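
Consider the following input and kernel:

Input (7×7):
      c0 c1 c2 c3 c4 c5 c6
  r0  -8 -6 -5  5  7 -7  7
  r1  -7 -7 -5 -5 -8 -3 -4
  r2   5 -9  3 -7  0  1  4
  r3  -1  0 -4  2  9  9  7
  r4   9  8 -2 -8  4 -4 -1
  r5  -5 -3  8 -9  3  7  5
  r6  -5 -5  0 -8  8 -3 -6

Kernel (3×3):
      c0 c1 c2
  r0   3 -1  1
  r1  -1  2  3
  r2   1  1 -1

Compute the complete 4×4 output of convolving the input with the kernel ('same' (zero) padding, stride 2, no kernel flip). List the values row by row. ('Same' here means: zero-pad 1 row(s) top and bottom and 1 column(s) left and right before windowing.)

Output[0,0]: The receptive field on the zero-padded input at this output position is [0 0 0 / 0 -8 -6 / 0 -7 -7]. Elementwise product with the kernel and sum: 0·3 + 0·-1 + 0·1 + 0·-1 + -8·2 + -6·3 + 0·1 + -7·1 + -7·-1.

-34 4 -22 14
-18 -33 2 18
41 -16 -3 34
-23 -45 -8 7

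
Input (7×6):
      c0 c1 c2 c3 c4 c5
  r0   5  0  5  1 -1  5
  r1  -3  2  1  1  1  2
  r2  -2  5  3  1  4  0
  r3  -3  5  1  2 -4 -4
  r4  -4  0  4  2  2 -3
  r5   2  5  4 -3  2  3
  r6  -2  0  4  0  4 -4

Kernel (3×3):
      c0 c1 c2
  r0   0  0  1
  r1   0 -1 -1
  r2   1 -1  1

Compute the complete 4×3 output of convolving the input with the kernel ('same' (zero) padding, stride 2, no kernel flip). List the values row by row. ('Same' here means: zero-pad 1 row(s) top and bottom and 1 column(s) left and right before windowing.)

0 -4 -2
7 3 0
12 -6 -5
7 -7 3

Output[0,0]: The receptive field on the zero-padded input at this output position is [0 0 0 / 0 5 0 / 0 -3 2]. Elementwise product with the kernel and sum: 0·1 + 5·-1 + 0·-1 + 0·1 + -3·-1 + 2·1.
Output[0,1]: The receptive field on the zero-padded input at this output position is [0 0 0 / 0 5 1 / 2 1 1]. Elementwise product with the kernel and sum: 0·1 + 5·-1 + 1·-1 + 2·1 + 1·-1 + 1·1.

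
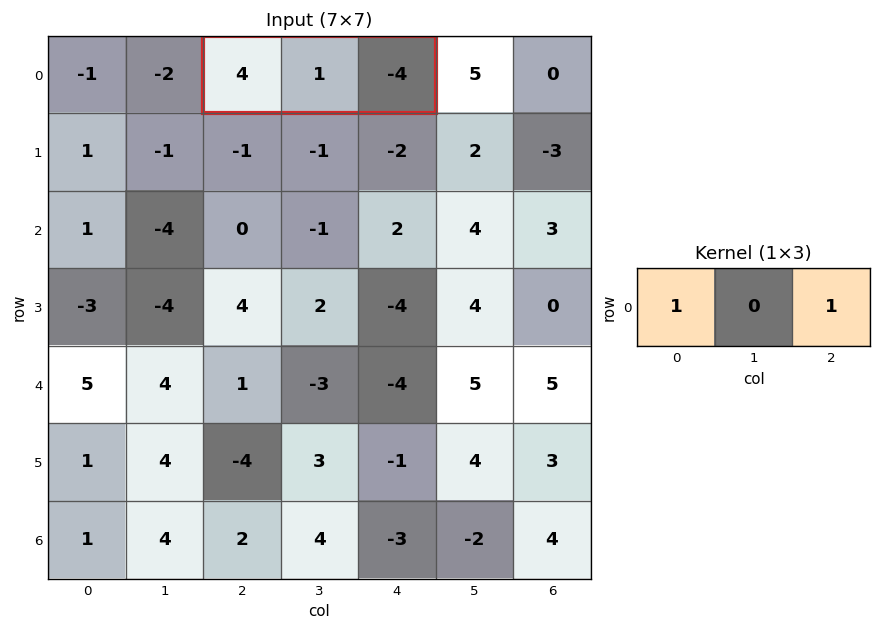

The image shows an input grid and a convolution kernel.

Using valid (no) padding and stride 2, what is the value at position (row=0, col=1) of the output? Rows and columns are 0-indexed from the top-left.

The receptive field on the input at this output position is [4 1 -4]. Elementwise product with the kernel and sum: 4·1 + -4·1.

0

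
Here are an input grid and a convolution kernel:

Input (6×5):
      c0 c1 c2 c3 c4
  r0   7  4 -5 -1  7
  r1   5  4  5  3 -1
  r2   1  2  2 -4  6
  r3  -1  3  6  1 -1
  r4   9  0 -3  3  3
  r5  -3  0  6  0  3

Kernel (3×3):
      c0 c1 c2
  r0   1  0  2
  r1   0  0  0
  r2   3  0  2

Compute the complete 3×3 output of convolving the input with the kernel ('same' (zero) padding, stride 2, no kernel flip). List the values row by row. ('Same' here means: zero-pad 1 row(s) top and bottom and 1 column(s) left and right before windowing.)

8 18 9
14 21 6
6 5 1

Output[0,0]: The receptive field on the zero-padded input at this output position is [0 0 0 / 0 7 4 / 0 5 4]. Elementwise product with the kernel and sum: 0·1 + 0·2 + 0·3 + 4·2.
Output[0,1]: The receptive field on the zero-padded input at this output position is [0 0 0 / 4 -5 -1 / 4 5 3]. Elementwise product with the kernel and sum: 0·1 + 0·2 + 4·3 + 3·2.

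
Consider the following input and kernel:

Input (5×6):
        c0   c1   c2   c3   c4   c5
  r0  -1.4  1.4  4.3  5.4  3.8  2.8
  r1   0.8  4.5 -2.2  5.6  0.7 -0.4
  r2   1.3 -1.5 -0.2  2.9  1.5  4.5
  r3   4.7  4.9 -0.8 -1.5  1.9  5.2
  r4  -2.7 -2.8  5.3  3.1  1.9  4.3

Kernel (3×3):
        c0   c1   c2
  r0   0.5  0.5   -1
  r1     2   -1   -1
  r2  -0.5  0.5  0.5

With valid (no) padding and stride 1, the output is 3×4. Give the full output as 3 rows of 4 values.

Output[0,0]: The receptive field on the input at this output position is [-1.4 1.4 4.3 / 0.8 4.5 -2.2 / 1.3 -1.5 -0.2]. Elementwise product with the kernel and sum: -1.4·0.5 + 1.4·0.5 + 4.3·-1 + 0.8·2 + 4.5·-1 + -2.2·-1 + 1.3·-0.5 + -1.5·0.5 + -0.2·0.5.
Output[0,1]: The receptive field on the input at this output position is [1.4 4.3 5.4 / 4.5 -2.2 5.6 / -1.5 -0.2 2.9]. Elementwise product with the kernel and sum: 1.4·0.5 + 4.3·0.5 + 5.4·-1 + 4.5·2 + -2.2·-1 + 5.6·-1 + -1.5·-0.5 + -0.2·0.5 + 2.9·0.5.

-6.5 5.15 -7.35 14.25
8.85 -13.75 -3.2 7.65
8 13.95 -2.3 -10.85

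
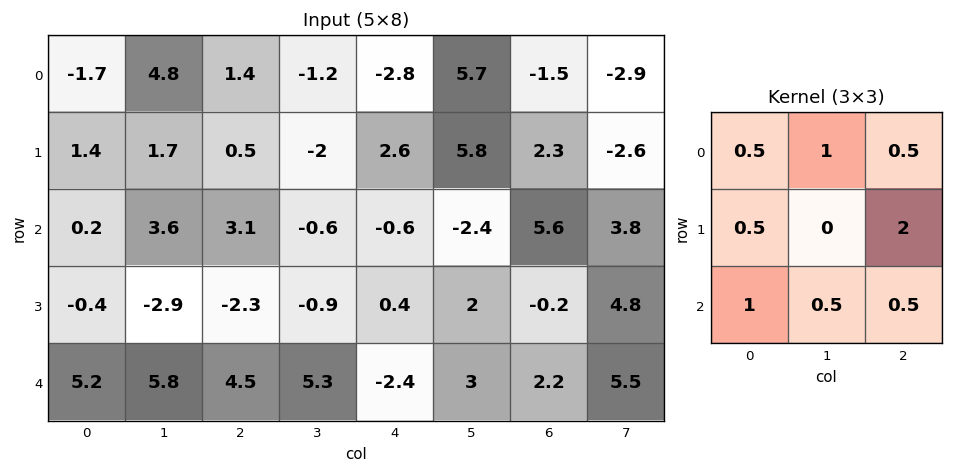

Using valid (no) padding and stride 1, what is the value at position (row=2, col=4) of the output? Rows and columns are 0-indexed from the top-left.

0.1

The receptive field on the input at this output position is [-0.6 -2.4 5.6 / 0.4 2 -0.2 / -2.4 3 2.2]. Elementwise product with the kernel and sum: -0.6·0.5 + -2.4·1 + 5.6·0.5 + 0.4·0.5 + -0.2·2 + -2.4·1 + 3·0.5 + 2.2·0.5.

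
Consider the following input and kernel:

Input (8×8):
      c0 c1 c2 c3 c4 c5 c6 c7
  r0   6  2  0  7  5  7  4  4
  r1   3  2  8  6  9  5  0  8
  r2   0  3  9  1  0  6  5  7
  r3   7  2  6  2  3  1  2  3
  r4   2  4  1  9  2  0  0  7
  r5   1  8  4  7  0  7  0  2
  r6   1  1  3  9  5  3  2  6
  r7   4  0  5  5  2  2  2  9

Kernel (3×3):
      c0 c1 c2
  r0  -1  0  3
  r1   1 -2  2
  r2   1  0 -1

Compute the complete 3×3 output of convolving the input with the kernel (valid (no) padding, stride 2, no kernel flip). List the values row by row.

Output[0,0]: The receptive field on the input at this output position is [6 2 0 / 3 2 8 / 0 3 9]. Elementwise product with the kernel and sum: 6·-1 + 0·3 + 3·1 + 2·-2 + 8·2 + 0·1 + 9·-1.

0 38 1
43 -2 22
-8 -7 -13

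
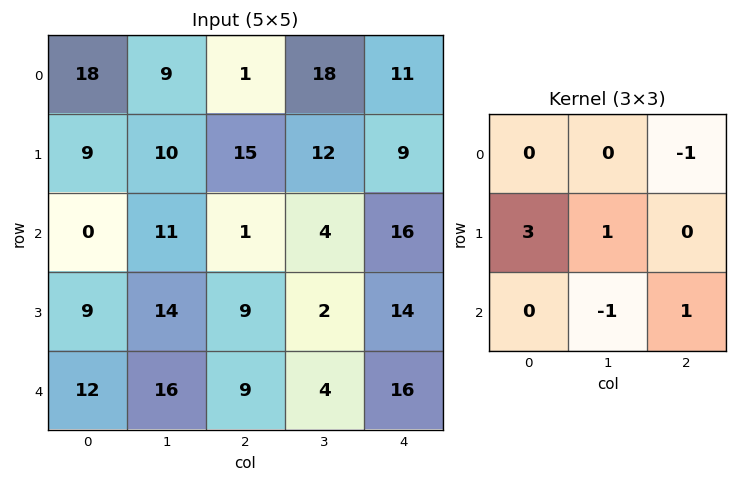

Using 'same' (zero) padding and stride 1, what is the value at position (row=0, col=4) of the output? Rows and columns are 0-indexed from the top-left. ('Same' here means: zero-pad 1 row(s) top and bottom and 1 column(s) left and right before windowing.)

56

The receptive field on the zero-padded input at this output position is [0 0 0 / 18 11 0 / 12 9 0]. Elementwise product with the kernel and sum: 0·-1 + 18·3 + 11·1 + 9·-1 + 0·1.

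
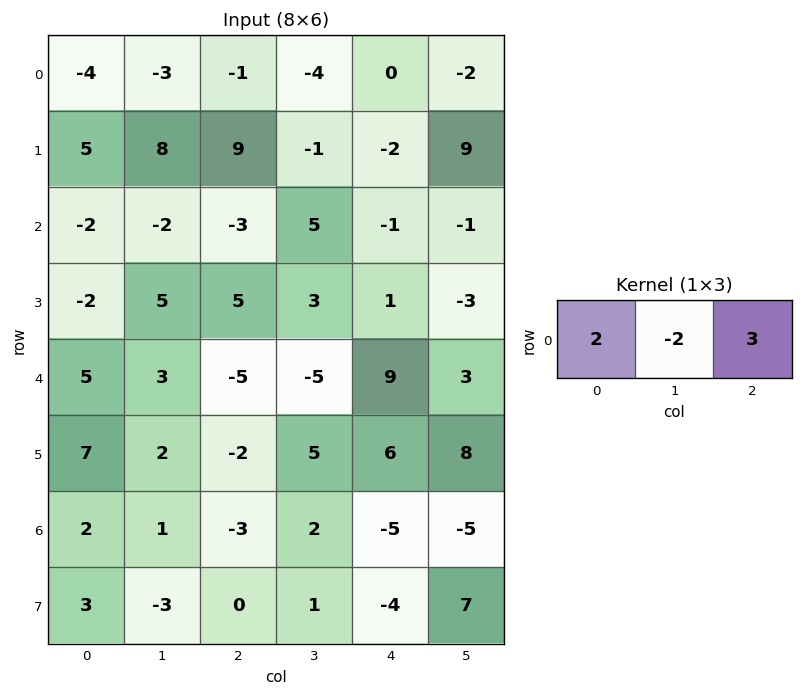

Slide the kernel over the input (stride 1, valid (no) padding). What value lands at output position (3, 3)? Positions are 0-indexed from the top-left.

The receptive field on the input at this output position is [3 1 -3]. Elementwise product with the kernel and sum: 3·2 + 1·-2 + -3·3.

-5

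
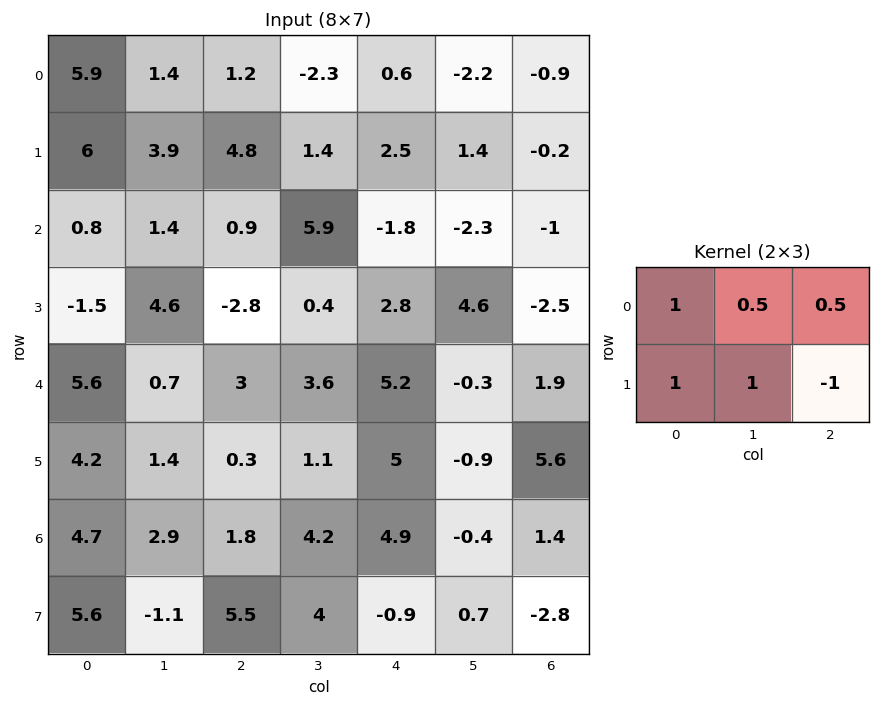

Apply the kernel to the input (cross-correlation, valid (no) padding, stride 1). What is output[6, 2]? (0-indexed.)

The receptive field on the input at this output position is [1.8 4.2 4.9 / 5.5 4 -0.9]. Elementwise product with the kernel and sum: 1.8·1 + 4.2·0.5 + 4.9·0.5 + 5.5·1 + 4·1 + -0.9·-1.

16.75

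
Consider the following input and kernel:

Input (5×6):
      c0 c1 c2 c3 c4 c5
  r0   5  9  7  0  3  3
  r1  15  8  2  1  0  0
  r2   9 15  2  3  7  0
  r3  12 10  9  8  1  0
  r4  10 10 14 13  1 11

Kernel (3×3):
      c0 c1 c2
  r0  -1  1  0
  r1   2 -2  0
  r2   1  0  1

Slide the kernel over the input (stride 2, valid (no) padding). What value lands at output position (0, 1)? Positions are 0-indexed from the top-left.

The receptive field on the input at this output position is [7 0 3 / 2 1 0 / 2 3 7]. Elementwise product with the kernel and sum: 7·-1 + 0·1 + 2·2 + 1·-2 + 2·1 + 7·1.

4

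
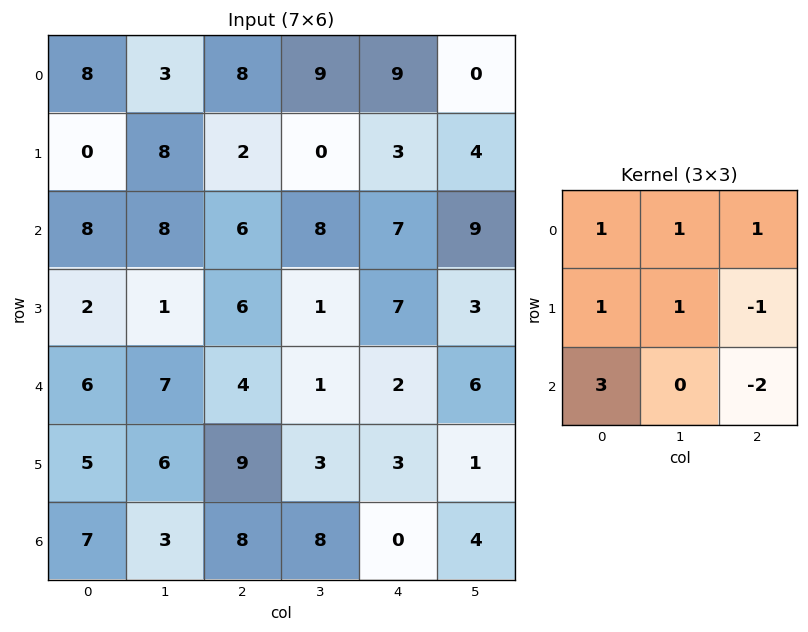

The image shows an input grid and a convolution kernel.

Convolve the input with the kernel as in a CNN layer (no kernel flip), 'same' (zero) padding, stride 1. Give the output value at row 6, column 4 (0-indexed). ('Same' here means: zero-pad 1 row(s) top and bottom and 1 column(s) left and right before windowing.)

11

The receptive field on the zero-padded input at this output position is [3 3 1 / 8 0 4 / 0 0 0]. Elementwise product with the kernel and sum: 3·1 + 3·1 + 1·1 + 8·1 + 0·1 + 4·-1 + 0·3 + 0·-2.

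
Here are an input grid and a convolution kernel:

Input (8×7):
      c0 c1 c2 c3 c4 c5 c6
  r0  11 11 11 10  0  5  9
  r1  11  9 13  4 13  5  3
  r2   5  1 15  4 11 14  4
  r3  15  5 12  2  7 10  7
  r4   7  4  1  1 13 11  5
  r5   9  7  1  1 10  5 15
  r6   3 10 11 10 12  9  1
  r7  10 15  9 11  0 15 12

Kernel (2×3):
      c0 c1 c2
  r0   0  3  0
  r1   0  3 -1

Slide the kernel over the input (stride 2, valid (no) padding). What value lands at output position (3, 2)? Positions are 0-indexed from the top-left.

The receptive field on the input at this output position is [12 9 1 / 0 15 12]. Elementwise product with the kernel and sum: 9·3 + 15·3 + 12·-1.

60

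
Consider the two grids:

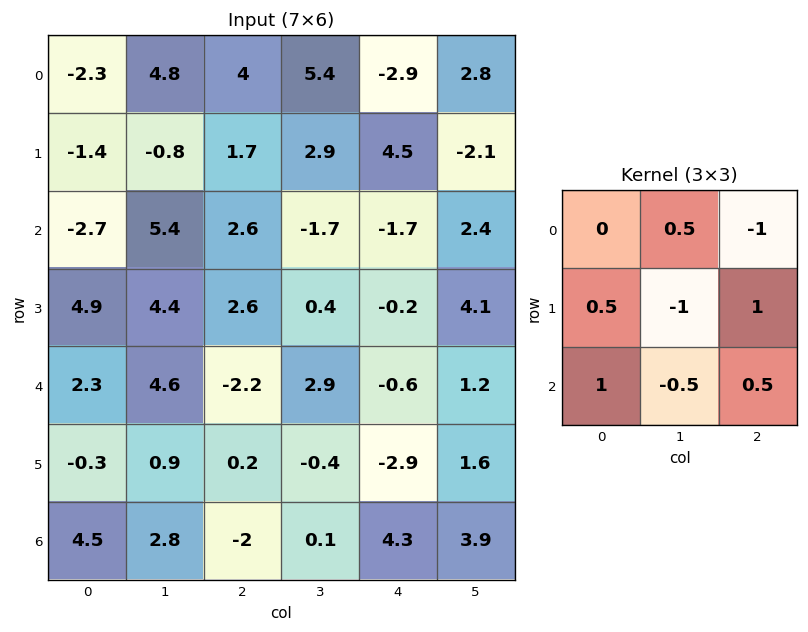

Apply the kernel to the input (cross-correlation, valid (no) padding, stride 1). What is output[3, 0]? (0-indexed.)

The receptive field on the input at this output position is [4.9 4.4 2.6 / 2.3 4.6 -2.2 / -0.3 0.9 0.2]. Elementwise product with the kernel and sum: 4.4·0.5 + 2.6·-1 + 2.3·0.5 + 4.6·-1 + -2.2·1 + -0.3·1 + 0.9·-0.5 + 0.2·0.5.

-6.7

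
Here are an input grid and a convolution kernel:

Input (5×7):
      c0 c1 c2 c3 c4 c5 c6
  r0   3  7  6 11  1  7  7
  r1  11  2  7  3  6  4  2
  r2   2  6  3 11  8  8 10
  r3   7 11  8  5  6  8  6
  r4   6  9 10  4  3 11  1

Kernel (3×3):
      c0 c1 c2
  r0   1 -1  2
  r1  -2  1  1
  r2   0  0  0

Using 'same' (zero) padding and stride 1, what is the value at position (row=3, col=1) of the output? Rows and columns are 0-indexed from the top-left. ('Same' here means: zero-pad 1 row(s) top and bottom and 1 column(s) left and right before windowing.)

7

The receptive field on the zero-padded input at this output position is [2 6 3 / 7 11 8 / 6 9 10]. Elementwise product with the kernel and sum: 2·1 + 6·-1 + 3·2 + 7·-2 + 11·1 + 8·1.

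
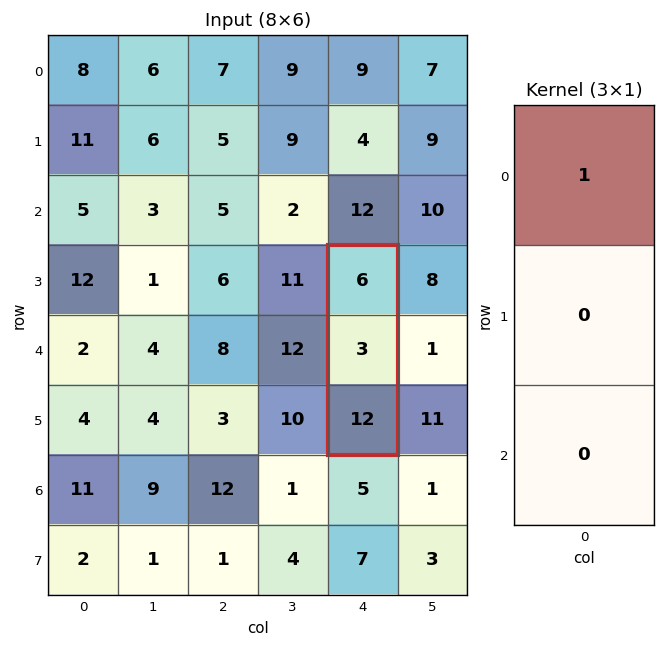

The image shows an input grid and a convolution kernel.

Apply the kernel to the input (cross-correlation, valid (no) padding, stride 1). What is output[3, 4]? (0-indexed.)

The receptive field on the input at this output position is [6 / 3 / 12]. Elementwise product with the kernel and sum: 6·1.

6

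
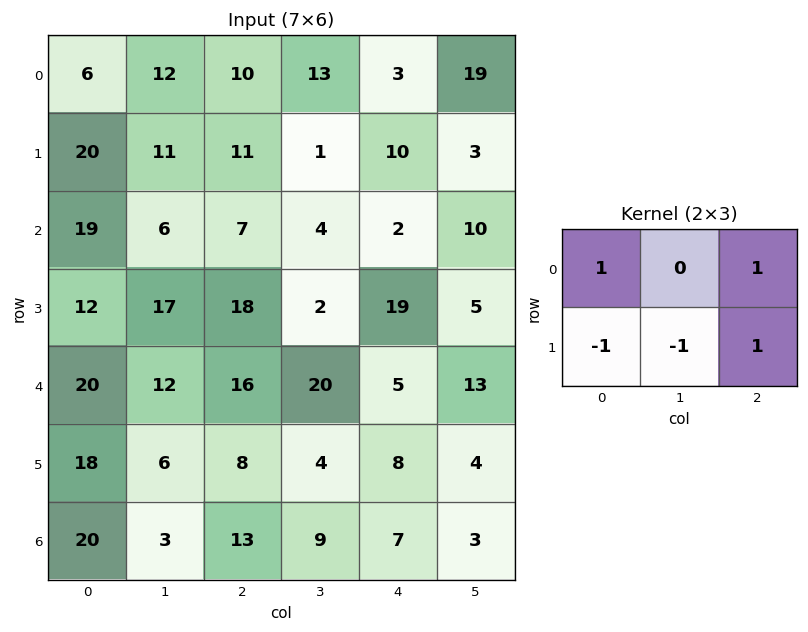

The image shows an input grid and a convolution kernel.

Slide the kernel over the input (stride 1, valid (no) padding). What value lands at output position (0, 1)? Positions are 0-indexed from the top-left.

4

The receptive field on the input at this output position is [12 10 13 / 11 11 1]. Elementwise product with the kernel and sum: 12·1 + 13·1 + 11·-1 + 11·-1 + 1·1.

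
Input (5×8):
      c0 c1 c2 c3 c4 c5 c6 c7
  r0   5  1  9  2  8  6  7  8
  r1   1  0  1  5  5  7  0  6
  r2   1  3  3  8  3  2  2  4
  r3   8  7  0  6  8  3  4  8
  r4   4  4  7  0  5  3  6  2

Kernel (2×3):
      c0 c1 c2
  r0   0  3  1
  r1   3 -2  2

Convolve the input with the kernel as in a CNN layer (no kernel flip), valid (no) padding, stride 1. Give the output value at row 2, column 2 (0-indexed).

31

The receptive field on the input at this output position is [3 8 3 / 0 6 8]. Elementwise product with the kernel and sum: 8·3 + 3·1 + 0·3 + 6·-2 + 8·2.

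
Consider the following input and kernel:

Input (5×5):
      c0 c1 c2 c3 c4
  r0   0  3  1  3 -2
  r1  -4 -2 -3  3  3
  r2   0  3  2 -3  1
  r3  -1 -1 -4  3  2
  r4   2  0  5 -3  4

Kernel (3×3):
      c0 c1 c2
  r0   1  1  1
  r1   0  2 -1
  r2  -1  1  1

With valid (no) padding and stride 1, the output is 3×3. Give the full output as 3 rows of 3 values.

8 -6 1
-9 5 5
10 -7 0

Output[0,0]: The receptive field on the input at this output position is [0 3 1 / -4 -2 -3 / 0 3 2]. Elementwise product with the kernel and sum: 0·1 + 3·1 + 1·1 + -2·2 + -3·-1 + 0·-1 + 3·1 + 2·1.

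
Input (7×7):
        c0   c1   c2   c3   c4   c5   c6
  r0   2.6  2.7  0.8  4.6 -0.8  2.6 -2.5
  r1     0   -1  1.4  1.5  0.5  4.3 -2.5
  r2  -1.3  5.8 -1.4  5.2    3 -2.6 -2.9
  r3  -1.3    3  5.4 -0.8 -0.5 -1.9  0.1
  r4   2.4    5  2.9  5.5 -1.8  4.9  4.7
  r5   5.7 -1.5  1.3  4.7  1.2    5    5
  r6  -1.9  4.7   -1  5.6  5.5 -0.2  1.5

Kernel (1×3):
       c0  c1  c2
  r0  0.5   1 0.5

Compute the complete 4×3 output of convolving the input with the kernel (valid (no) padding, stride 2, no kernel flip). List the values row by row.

Output[0,0]: The receptive field on the input at this output position is [2.6 2.7 0.8]. Elementwise product with the kernel and sum: 2.6·0.5 + 2.7·1 + 0.8·0.5.
Output[0,1]: The receptive field on the input at this output position is [0.8 4.6 -0.8]. Elementwise product with the kernel and sum: 0.8·0.5 + 4.6·1 + -0.8·0.5.

4.4 4.6 0.95
4.45 6 -2.55
7.65 6.05 6.35
3.25 7.85 3.3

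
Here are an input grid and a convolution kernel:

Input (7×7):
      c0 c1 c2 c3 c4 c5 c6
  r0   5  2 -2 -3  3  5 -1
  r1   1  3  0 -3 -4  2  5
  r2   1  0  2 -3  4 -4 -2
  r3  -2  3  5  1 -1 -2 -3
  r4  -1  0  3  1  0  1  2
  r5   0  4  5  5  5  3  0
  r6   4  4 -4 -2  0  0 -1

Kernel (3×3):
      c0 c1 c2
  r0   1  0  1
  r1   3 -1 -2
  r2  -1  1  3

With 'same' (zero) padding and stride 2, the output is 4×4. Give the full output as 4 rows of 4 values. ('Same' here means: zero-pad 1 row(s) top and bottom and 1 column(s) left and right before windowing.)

Output[0,0]: The receptive field on the zero-padded input at this output position is [0 0 0 / 0 5 2 / 0 1 3]. Elementwise product with the kernel and sum: 0·1 + 0·1 + 0·3 + 5·-1 + 2·-2 + 0·-1 + 1·1 + 3·3.

1 2 -17 19
9 9 -14 -9
16 15 9 -4
-8 29 2 4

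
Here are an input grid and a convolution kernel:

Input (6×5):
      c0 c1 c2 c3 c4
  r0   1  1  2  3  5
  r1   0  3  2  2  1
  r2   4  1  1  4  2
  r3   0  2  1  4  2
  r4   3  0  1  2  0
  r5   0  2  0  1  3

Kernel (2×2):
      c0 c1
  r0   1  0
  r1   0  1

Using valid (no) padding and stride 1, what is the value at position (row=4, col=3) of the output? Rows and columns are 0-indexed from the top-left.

5

The receptive field on the input at this output position is [2 0 / 1 3]. Elementwise product with the kernel and sum: 2·1 + 3·1.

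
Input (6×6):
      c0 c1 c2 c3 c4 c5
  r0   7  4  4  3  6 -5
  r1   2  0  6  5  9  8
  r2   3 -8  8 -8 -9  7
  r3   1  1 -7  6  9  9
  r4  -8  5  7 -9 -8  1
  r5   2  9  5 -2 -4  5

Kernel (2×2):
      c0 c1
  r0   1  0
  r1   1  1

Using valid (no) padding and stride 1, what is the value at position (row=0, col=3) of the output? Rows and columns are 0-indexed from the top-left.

17

The receptive field on the input at this output position is [3 6 / 5 9]. Elementwise product with the kernel and sum: 3·1 + 5·1 + 9·1.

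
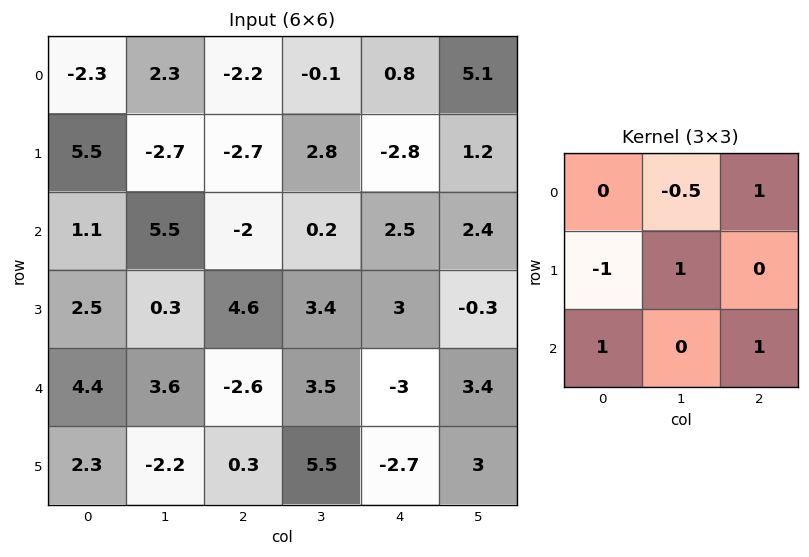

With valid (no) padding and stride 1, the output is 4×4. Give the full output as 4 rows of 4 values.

Output[0,0]: The receptive field on the input at this output position is [-2.3 2.3 -2.2 / 5.5 -2.7 -2.7 / 1.1 5.5 -2]. Elementwise product with the kernel and sum: 2.3·-0.5 + -2.2·1 + 5.5·-1 + -2.7·1 + 1.1·1 + -2·1.
Output[0,1]: The receptive field on the input at this output position is [2.3 -2.2 -0.1 / -2.7 -2.7 2.8 / 5.5 -2 0.2]. Elementwise product with the kernel and sum: -2.2·-0.5 + -0.1·1 + -2.7·-1 + -2.7·1 + 5.5·1 + 0.2·1.

-12.45 6.7 6.85 1.7
10.15 0.35 5.6 8
-5.15 12.6 -4.4 7.65
6.25 -1.8 5 0.2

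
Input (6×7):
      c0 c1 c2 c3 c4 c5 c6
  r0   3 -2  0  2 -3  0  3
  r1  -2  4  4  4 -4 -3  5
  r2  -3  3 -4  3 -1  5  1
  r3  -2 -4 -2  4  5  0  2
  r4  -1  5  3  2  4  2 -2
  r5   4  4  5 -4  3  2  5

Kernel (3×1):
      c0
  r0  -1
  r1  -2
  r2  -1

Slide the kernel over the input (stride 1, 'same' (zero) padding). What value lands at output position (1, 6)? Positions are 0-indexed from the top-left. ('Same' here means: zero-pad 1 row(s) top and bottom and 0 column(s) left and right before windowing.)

The receptive field on the zero-padded input at this output position is [3 / 5 / 1]. Elementwise product with the kernel and sum: 3·-1 + 5·-2 + 1·-1.

-14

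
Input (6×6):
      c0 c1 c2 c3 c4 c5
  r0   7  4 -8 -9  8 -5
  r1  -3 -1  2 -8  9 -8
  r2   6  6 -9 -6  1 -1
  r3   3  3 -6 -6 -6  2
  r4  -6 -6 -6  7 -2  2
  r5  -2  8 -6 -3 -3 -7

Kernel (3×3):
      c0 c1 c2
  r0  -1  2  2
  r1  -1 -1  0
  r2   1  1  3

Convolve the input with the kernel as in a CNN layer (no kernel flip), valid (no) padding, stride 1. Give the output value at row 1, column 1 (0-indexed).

-29

The receptive field on the input at this output position is [-1 2 -8 / 6 -9 -6 / 3 -6 -6]. Elementwise product with the kernel and sum: -1·-1 + 2·2 + -8·2 + 6·-1 + -9·-1 + 3·1 + -6·1 + -6·3.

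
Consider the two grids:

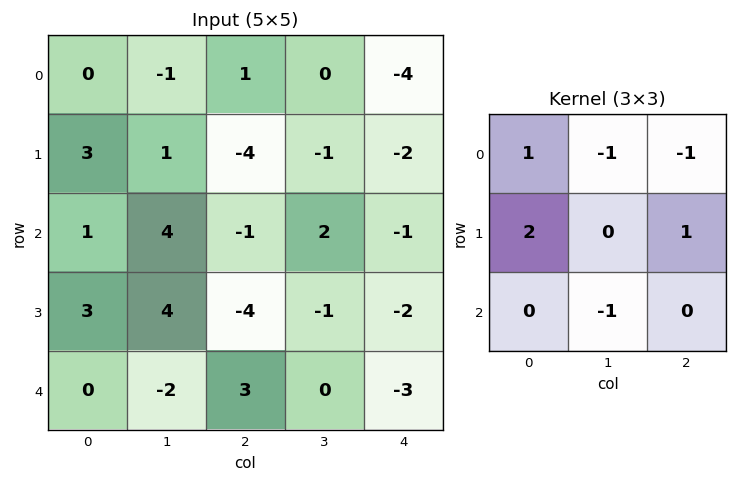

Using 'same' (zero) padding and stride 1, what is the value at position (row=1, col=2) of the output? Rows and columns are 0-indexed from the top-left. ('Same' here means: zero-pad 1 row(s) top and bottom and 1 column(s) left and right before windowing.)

The receptive field on the zero-padded input at this output position is [-1 1 0 / 1 -4 -1 / 4 -1 2]. Elementwise product with the kernel and sum: -1·1 + 1·-1 + 0·-1 + 1·2 + -1·1 + -1·-1.

0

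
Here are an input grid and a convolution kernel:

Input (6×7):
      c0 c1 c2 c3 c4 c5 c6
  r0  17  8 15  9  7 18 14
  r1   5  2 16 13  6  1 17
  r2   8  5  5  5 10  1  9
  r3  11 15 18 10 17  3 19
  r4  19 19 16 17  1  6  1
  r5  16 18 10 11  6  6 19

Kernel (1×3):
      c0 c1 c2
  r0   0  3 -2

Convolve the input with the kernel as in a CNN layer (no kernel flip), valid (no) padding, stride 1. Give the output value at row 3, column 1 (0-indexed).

34

The receptive field on the input at this output position is [15 18 10]. Elementwise product with the kernel and sum: 18·3 + 10·-2.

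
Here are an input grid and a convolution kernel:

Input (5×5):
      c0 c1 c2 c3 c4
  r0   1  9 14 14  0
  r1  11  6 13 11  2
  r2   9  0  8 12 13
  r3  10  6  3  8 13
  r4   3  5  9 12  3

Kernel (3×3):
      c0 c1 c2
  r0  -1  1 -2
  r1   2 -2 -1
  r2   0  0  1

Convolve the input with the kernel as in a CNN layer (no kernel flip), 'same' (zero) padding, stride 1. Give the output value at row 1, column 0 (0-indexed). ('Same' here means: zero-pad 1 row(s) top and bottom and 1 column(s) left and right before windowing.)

The receptive field on the zero-padded input at this output position is [0 1 9 / 0 11 6 / 0 9 0]. Elementwise product with the kernel and sum: 0·-1 + 1·1 + 9·-2 + 0·2 + 11·-2 + 6·-1 + 0·1.

-45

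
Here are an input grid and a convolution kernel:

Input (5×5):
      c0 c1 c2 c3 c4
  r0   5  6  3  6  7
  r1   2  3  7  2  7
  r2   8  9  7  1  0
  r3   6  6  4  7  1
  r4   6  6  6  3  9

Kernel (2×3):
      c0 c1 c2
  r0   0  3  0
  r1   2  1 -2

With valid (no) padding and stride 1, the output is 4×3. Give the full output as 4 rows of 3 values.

11 18 20
20 44 21
37 23 16
24 24 18

Output[0,0]: The receptive field on the input at this output position is [5 6 3 / 2 3 7]. Elementwise product with the kernel and sum: 6·3 + 2·2 + 3·1 + 7·-2.
Output[0,1]: The receptive field on the input at this output position is [6 3 6 / 3 7 2]. Elementwise product with the kernel and sum: 3·3 + 3·2 + 7·1 + 2·-2.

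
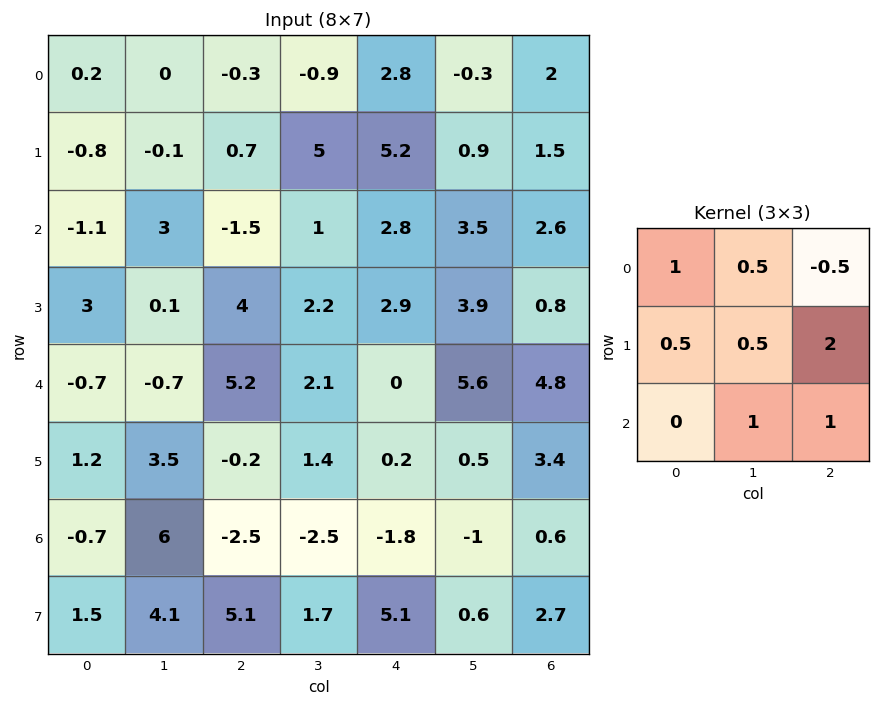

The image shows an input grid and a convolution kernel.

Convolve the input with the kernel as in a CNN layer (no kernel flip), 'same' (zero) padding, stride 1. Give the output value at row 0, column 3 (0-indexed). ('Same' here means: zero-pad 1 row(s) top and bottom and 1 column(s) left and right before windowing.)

The receptive field on the zero-padded input at this output position is [0 0 0 / -0.3 -0.9 2.8 / 0.7 5 5.2]. Elementwise product with the kernel and sum: 0·1 + 0·0.5 + 0·-0.5 + -0.3·0.5 + -0.9·0.5 + 2.8·2 + 5·1 + 5.2·1.

15.2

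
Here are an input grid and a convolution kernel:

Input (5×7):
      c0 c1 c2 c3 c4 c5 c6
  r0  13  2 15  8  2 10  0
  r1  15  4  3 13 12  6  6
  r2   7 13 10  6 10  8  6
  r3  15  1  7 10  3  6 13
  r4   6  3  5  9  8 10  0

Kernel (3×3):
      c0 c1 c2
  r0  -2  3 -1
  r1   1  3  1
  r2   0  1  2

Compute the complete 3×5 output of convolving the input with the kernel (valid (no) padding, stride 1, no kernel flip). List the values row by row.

Output[0,0]: The receptive field on the input at this output position is [13 2 15 / 15 4 3 / 7 13 10]. Elementwise product with the kernel and sum: 13·-2 + 2·3 + 15·-1 + 15·1 + 4·3 + 3·1 + 13·1 + 10·2.
Output[0,1]: The receptive field on the input at this output position is [2 15 8 / 4 3 13 / 13 10 6]. Elementwise product with the kernel and sum: 2·-2 + 15·3 + 8·-1 + 4·1 + 3·3 + 13·1 + 10·1 + 6·2.

28 81 72 61 82
50 64 75 63 60
53 53 53 63 42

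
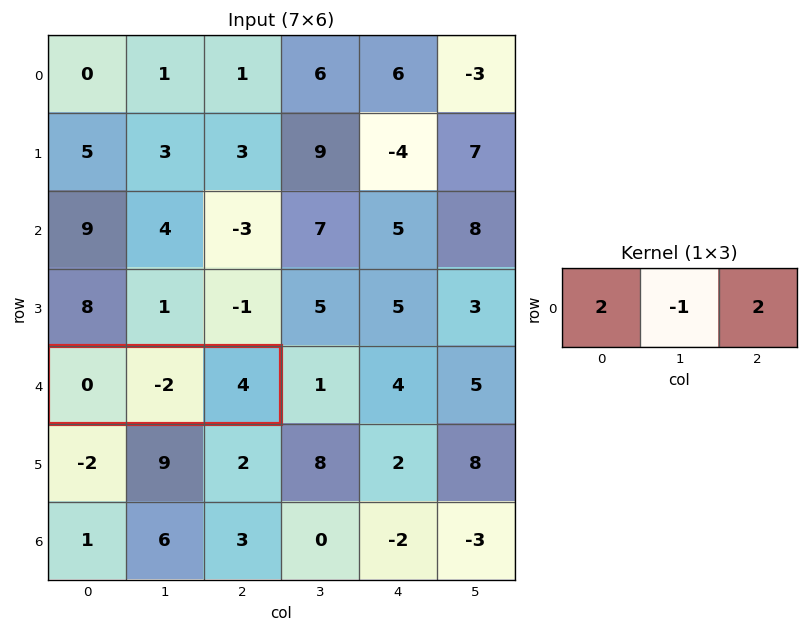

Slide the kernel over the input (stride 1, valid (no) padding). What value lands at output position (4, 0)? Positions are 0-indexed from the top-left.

The receptive field on the input at this output position is [0 -2 4]. Elementwise product with the kernel and sum: 0·2 + -2·-1 + 4·2.

10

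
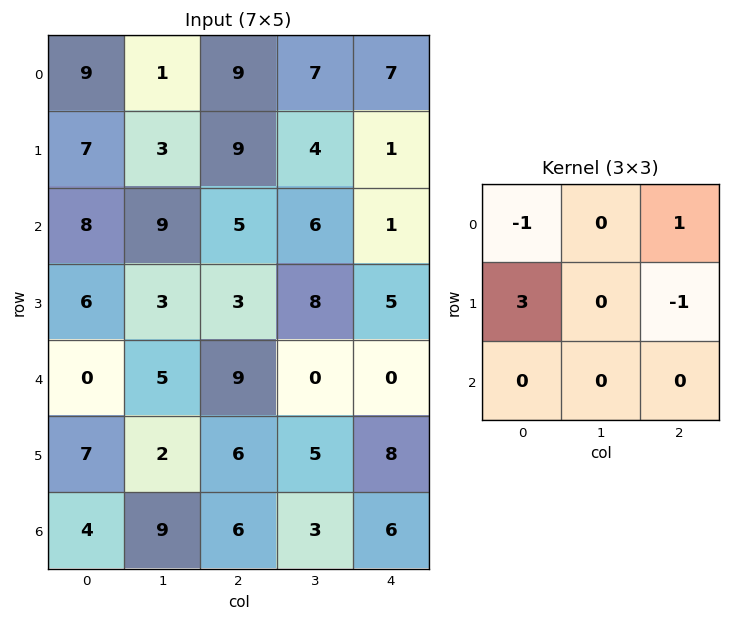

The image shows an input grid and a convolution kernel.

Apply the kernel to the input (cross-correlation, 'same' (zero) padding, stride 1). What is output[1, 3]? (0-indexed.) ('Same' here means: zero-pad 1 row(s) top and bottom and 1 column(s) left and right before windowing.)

24

The receptive field on the zero-padded input at this output position is [9 7 7 / 9 4 1 / 5 6 1]. Elementwise product with the kernel and sum: 9·-1 + 7·1 + 9·3 + 1·-1.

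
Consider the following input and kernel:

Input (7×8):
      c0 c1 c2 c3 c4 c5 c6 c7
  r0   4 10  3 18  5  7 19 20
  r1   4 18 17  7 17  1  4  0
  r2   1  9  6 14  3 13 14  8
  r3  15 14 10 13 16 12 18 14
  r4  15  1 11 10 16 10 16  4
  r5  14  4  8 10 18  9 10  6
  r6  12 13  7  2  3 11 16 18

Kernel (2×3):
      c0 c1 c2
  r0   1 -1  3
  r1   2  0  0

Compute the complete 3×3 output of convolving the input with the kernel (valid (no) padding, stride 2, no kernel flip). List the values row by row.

11 34 89
40 21 64
75 65 90

Output[0,0]: The receptive field on the input at this output position is [4 10 3 / 4 18 17]. Elementwise product with the kernel and sum: 4·1 + 10·-1 + 3·3 + 4·2.
Output[0,1]: The receptive field on the input at this output position is [3 18 5 / 17 7 17]. Elementwise product with the kernel and sum: 3·1 + 18·-1 + 5·3 + 17·2.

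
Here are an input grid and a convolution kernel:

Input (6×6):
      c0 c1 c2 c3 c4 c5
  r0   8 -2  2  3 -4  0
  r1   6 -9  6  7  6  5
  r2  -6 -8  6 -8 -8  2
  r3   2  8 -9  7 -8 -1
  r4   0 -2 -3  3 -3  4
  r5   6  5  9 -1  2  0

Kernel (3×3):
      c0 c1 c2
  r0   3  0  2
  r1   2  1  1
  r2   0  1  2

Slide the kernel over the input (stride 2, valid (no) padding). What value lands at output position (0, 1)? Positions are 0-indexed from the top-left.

-1

The receptive field on the input at this output position is [2 3 -4 / 6 7 6 / 6 -8 -8]. Elementwise product with the kernel and sum: 2·3 + -4·2 + 6·2 + 7·1 + 6·1 + -8·1 + -8·2.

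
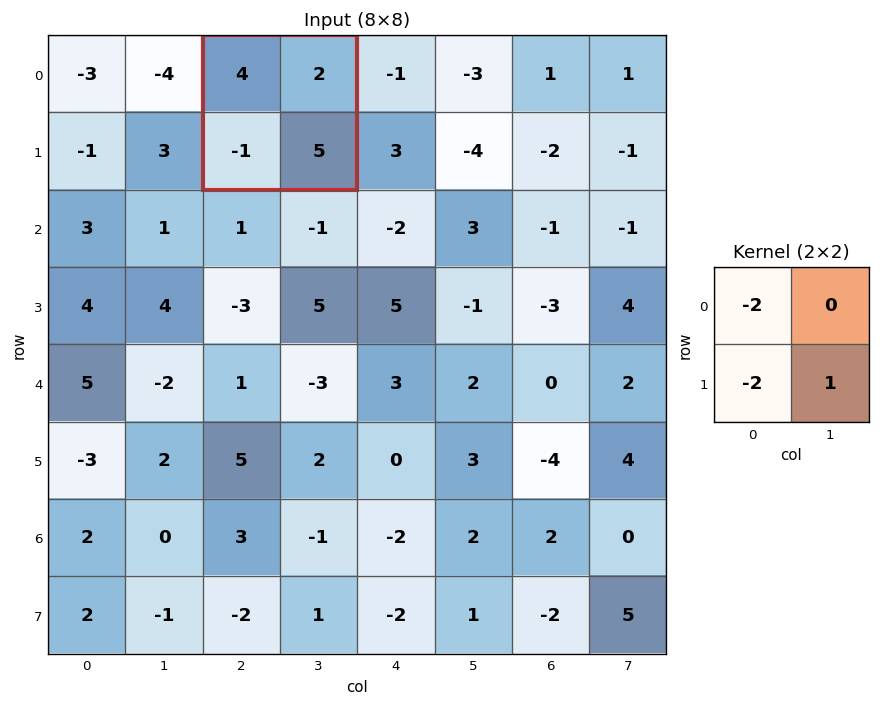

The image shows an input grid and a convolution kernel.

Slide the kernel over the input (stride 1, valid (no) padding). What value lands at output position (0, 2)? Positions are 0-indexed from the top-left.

The receptive field on the input at this output position is [4 2 / -1 5]. Elementwise product with the kernel and sum: 4·-2 + -1·-2 + 5·1.

-1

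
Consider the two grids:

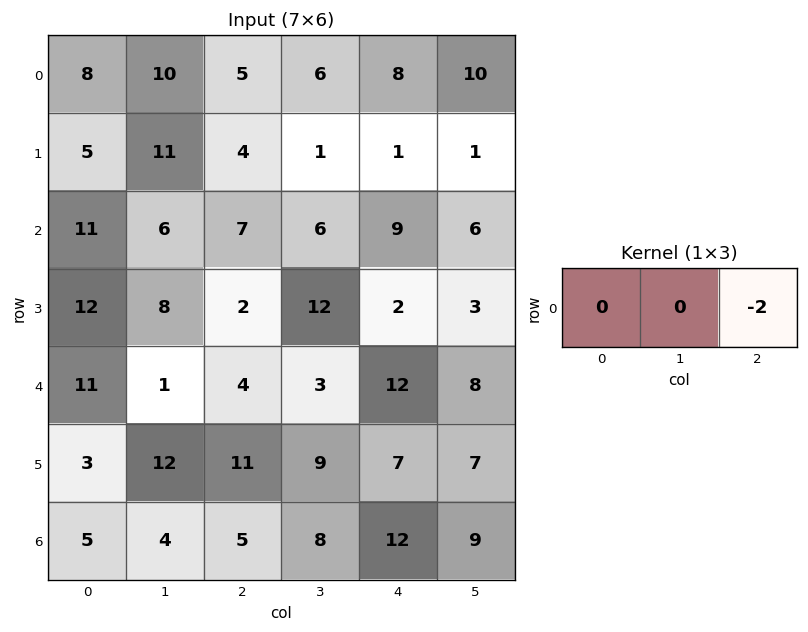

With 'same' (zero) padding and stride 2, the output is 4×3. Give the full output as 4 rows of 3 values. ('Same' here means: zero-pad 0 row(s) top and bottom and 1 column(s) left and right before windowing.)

Output[0,0]: The receptive field on the zero-padded input at this output position is [0 8 10]. Elementwise product with the kernel and sum: 10·-2.
Output[0,1]: The receptive field on the zero-padded input at this output position is [10 5 6]. Elementwise product with the kernel and sum: 6·-2.

-20 -12 -20
-12 -12 -12
-2 -6 -16
-8 -16 -18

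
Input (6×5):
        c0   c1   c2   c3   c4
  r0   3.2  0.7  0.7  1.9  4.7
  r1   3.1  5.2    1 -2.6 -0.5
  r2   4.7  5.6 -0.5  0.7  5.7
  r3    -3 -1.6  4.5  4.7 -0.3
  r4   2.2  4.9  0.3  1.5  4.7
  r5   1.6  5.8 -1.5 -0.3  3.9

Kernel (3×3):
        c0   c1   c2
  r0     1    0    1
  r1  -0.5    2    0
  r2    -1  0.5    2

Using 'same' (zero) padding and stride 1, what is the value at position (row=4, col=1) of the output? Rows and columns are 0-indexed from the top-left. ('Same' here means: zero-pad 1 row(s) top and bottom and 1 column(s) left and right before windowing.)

8.5

The receptive field on the zero-padded input at this output position is [-3 -1.6 4.5 / 2.2 4.9 0.3 / 1.6 5.8 -1.5]. Elementwise product with the kernel and sum: -3·1 + 4.5·1 + 2.2·-0.5 + 4.9·2 + 1.6·-1 + 5.8·0.5 + -1.5·2.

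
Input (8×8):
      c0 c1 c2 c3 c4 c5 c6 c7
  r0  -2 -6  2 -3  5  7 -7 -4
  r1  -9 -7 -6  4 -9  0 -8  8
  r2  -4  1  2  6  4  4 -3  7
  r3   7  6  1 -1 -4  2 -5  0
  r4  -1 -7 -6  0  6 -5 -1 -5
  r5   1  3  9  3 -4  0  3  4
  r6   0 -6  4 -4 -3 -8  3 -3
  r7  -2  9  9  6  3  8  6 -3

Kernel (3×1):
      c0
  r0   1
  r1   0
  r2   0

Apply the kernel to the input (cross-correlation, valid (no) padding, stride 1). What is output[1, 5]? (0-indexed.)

0

The receptive field on the input at this output position is [0 / 4 / 2]. Elementwise product with the kernel and sum: 0·1.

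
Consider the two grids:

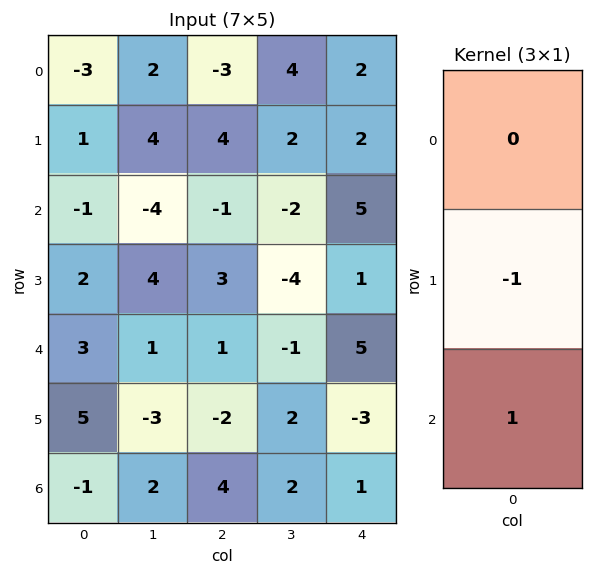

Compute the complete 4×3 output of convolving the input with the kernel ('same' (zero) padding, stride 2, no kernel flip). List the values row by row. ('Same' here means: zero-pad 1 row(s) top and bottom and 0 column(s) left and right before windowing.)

4 7 0
3 4 -4
2 -3 -8
1 -4 -1

Output[0,0]: The receptive field on the zero-padded input at this output position is [0 / -3 / 1]. Elementwise product with the kernel and sum: -3·-1 + 1·1.
Output[0,1]: The receptive field on the zero-padded input at this output position is [0 / -3 / 4]. Elementwise product with the kernel and sum: -3·-1 + 4·1.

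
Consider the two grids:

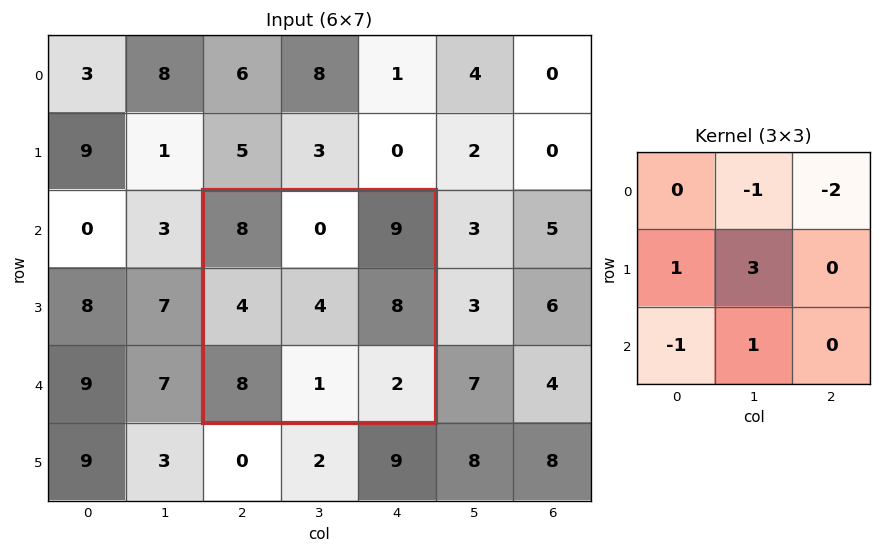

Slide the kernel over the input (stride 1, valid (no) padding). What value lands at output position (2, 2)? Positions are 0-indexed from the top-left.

The receptive field on the input at this output position is [8 0 9 / 4 4 8 / 8 1 2]. Elementwise product with the kernel and sum: 0·-1 + 9·-2 + 4·1 + 4·3 + 8·-1 + 1·1.

-9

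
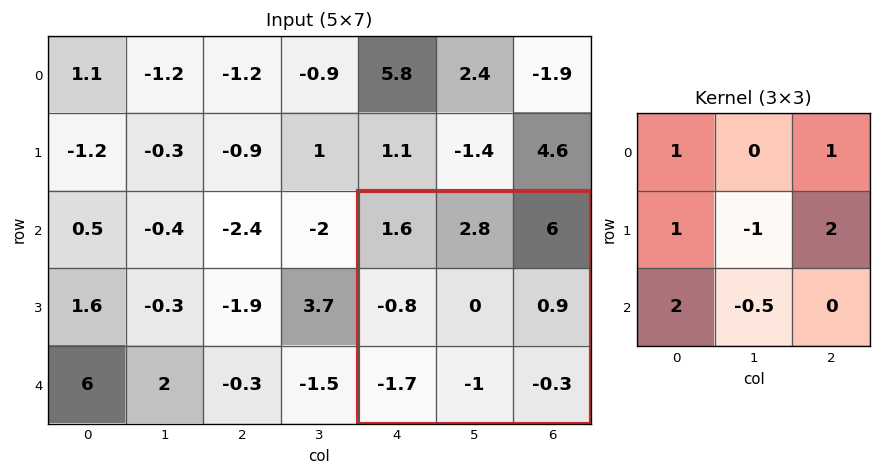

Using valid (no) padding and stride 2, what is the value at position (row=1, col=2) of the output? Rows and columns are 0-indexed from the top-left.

The receptive field on the input at this output position is [1.6 2.8 6 / -0.8 0 0.9 / -1.7 -1 -0.3]. Elementwise product with the kernel and sum: 1.6·1 + 6·1 + -0.8·1 + 0·-1 + 0.9·2 + -1.7·2 + -1·-0.5.

5.7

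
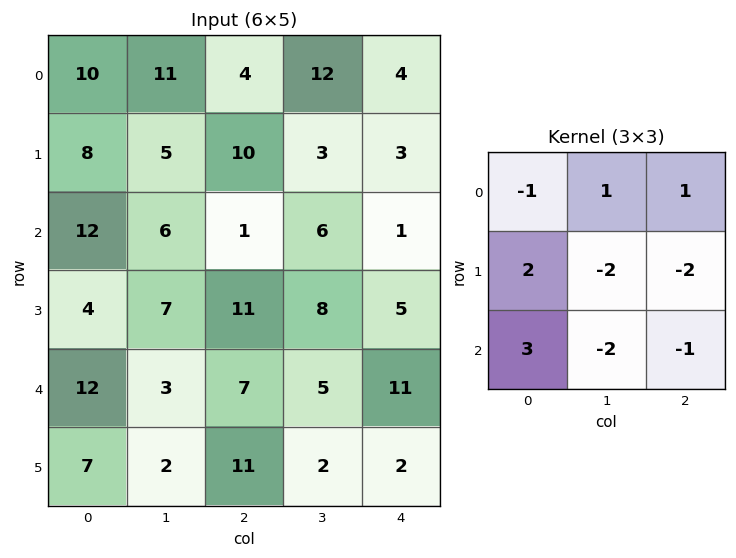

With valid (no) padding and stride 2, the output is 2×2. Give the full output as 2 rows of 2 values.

Output[0,0]: The receptive field on the input at this output position is [10 11 4 / 8 5 10 / 12 6 1]. Elementwise product with the kernel and sum: 10·-1 + 11·1 + 4·1 + 8·2 + 5·-2 + 10·-2 + 12·3 + 6·-2 + 1·-1.

14 10
-10 2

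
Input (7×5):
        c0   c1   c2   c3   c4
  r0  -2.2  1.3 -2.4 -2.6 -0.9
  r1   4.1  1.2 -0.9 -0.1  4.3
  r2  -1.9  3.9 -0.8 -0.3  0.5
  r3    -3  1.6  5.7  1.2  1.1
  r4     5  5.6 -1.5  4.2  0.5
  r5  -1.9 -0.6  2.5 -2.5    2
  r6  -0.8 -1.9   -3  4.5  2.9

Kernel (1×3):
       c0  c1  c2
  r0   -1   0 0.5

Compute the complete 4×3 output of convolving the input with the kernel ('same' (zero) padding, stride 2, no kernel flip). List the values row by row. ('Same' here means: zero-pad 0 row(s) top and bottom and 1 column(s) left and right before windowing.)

Output[0,0]: The receptive field on the zero-padded input at this output position is [0 -2.2 1.3]. Elementwise product with the kernel and sum: 0·-1 + 1.3·0.5.
Output[0,1]: The receptive field on the zero-padded input at this output position is [1.3 -2.4 -2.6]. Elementwise product with the kernel and sum: 1.3·-1 + -2.6·0.5.

0.65 -2.6 2.6
1.95 -4.05 0.3
2.8 -3.5 -4.2
-0.95 4.15 -4.5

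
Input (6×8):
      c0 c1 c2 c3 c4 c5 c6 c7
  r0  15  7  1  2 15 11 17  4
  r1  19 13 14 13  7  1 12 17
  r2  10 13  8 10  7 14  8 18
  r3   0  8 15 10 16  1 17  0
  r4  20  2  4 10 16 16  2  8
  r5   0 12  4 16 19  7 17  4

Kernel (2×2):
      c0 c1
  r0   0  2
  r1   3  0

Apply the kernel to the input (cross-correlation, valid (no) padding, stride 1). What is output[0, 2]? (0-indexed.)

The receptive field on the input at this output position is [1 2 / 14 13]. Elementwise product with the kernel and sum: 2·2 + 14·3.

46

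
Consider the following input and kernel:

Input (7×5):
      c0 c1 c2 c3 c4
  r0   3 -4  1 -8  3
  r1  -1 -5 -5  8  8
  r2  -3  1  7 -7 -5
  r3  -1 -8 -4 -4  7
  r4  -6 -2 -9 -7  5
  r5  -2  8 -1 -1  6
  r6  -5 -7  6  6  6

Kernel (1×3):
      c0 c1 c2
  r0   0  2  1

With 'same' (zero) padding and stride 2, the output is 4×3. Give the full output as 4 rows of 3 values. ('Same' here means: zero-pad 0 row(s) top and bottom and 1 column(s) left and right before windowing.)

Output[0,0]: The receptive field on the zero-padded input at this output position is [0 3 -4]. Elementwise product with the kernel and sum: 3·2 + -4·1.

2 -6 6
-5 7 -10
-14 -25 10
-17 18 12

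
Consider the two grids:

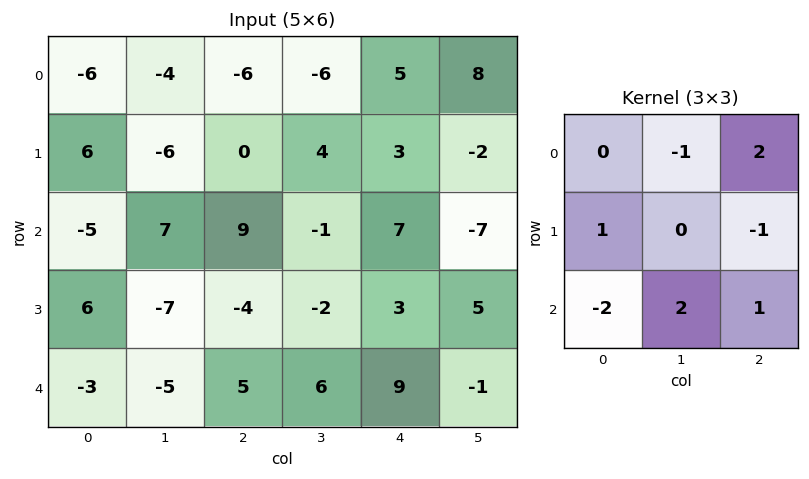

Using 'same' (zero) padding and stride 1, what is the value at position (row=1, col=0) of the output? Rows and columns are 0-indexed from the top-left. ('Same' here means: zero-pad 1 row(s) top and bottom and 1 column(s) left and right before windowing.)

The receptive field on the zero-padded input at this output position is [0 -6 -4 / 0 6 -6 / 0 -5 7]. Elementwise product with the kernel and sum: -6·-1 + -4·2 + 0·1 + -6·-1 + 0·-2 + -5·2 + 7·1.

1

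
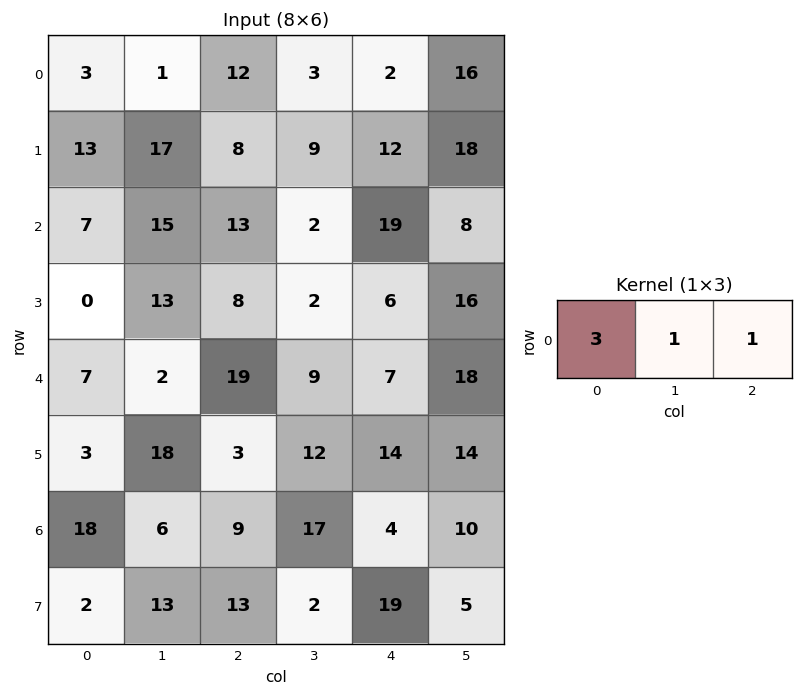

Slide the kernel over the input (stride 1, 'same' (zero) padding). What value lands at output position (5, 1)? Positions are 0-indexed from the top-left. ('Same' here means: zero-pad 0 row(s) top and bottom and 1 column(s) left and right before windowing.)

The receptive field on the zero-padded input at this output position is [3 18 3]. Elementwise product with the kernel and sum: 3·3 + 18·1 + 3·1.

30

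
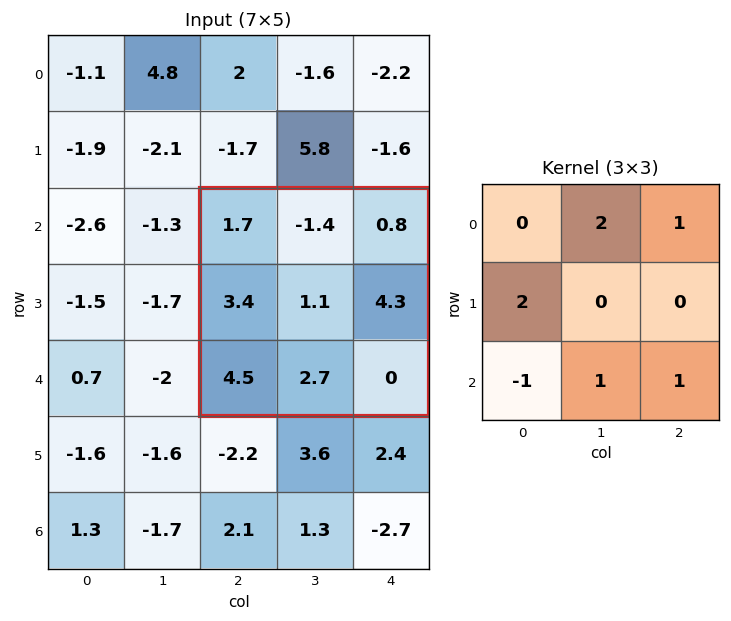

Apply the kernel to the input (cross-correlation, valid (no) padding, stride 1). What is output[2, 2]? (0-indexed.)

The receptive field on the input at this output position is [1.7 -1.4 0.8 / 3.4 1.1 4.3 / 4.5 2.7 0]. Elementwise product with the kernel and sum: -1.4·2 + 0.8·1 + 3.4·2 + 4.5·-1 + 2.7·1 + 0·1.

3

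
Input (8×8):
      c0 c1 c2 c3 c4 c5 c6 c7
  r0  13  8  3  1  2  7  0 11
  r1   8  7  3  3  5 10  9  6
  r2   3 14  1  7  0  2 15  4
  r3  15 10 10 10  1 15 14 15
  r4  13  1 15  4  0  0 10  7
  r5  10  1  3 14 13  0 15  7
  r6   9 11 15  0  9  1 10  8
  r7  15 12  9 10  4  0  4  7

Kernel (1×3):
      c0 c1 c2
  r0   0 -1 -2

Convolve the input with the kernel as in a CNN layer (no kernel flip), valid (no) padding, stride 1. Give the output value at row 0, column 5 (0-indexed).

The receptive field on the input at this output position is [7 0 11]. Elementwise product with the kernel and sum: 0·-1 + 11·-2.

-22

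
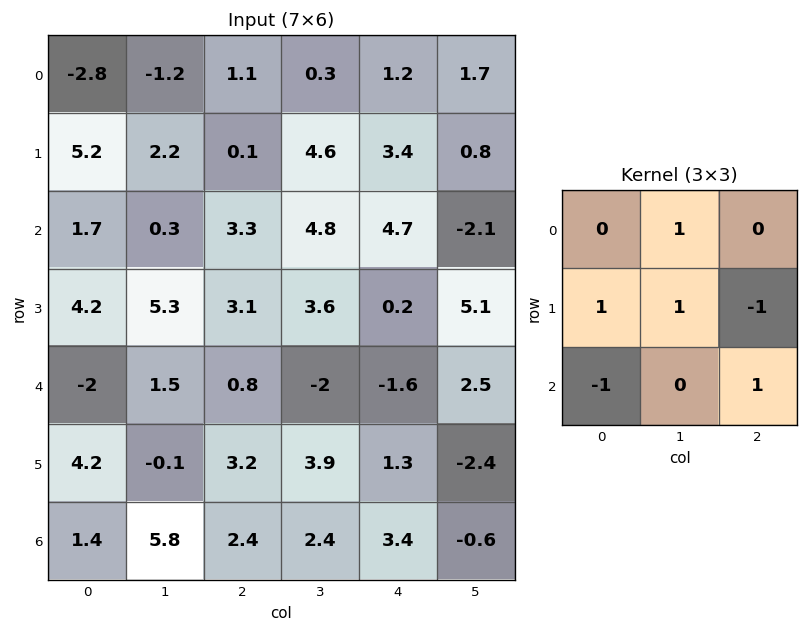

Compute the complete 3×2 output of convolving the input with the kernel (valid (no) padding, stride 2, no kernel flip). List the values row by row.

7.7 3
9.5 8.9
3.4 4.8

Output[0,0]: The receptive field on the input at this output position is [-2.8 -1.2 1.1 / 5.2 2.2 0.1 / 1.7 0.3 3.3]. Elementwise product with the kernel and sum: -1.2·1 + 5.2·1 + 2.2·1 + 0.1·-1 + 1.7·-1 + 3.3·1.
Output[0,1]: The receptive field on the input at this output position is [1.1 0.3 1.2 / 0.1 4.6 3.4 / 3.3 4.8 4.7]. Elementwise product with the kernel and sum: 0.3·1 + 0.1·1 + 4.6·1 + 3.4·-1 + 3.3·-1 + 4.7·1.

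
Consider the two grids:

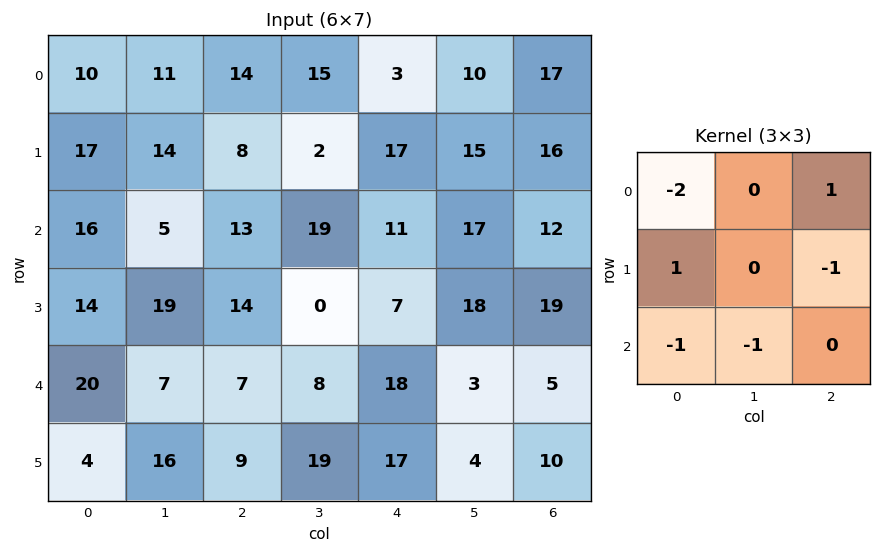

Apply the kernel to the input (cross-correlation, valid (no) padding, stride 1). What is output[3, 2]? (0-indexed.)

-60

The receptive field on the input at this output position is [14 0 7 / 7 8 18 / 9 19 17]. Elementwise product with the kernel and sum: 14·-2 + 7·1 + 7·1 + 18·-1 + 9·-1 + 19·-1.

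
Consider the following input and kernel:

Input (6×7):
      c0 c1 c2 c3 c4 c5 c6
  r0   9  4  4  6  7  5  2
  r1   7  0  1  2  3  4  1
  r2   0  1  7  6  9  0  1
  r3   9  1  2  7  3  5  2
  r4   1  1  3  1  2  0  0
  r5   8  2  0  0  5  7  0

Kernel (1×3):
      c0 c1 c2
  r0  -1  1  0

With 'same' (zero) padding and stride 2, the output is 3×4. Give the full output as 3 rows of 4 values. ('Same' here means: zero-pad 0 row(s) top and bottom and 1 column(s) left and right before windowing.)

9 0 1 -3
0 6 3 1
1 2 1 0

Output[0,0]: The receptive field on the zero-padded input at this output position is [0 9 4]. Elementwise product with the kernel and sum: 0·-1 + 9·1.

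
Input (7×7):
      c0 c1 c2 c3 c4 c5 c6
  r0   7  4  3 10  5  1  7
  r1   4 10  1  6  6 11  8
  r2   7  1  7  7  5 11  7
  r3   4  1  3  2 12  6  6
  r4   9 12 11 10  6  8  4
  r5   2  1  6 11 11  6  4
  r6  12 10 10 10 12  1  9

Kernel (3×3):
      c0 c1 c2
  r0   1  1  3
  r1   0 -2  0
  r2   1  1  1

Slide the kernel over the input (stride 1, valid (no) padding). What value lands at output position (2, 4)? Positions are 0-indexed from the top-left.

43

The receptive field on the input at this output position is [5 11 7 / 12 6 6 / 6 8 4]. Elementwise product with the kernel and sum: 5·1 + 11·1 + 7·3 + 6·-2 + 6·1 + 8·1 + 4·1.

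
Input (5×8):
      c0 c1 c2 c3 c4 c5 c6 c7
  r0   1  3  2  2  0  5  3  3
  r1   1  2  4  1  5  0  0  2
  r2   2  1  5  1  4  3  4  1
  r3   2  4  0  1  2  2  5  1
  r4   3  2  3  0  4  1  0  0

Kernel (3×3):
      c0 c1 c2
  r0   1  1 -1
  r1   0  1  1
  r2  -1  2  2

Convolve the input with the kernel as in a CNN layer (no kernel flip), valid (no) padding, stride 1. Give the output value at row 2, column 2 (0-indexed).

10

The receptive field on the input at this output position is [5 1 4 / 0 1 2 / 3 0 4]. Elementwise product with the kernel and sum: 5·1 + 1·1 + 4·-1 + 1·1 + 2·1 + 3·-1 + 0·2 + 4·2.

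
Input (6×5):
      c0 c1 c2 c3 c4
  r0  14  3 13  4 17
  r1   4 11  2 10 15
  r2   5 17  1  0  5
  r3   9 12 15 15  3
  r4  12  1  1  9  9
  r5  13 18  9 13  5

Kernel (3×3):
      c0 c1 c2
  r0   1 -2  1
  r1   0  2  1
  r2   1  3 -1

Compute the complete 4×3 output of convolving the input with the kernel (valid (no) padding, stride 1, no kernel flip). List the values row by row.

100 15 53
49 61 59
25 55 58
61 40 58

Output[0,0]: The receptive field on the input at this output position is [14 3 13 / 4 11 2 / 5 17 1]. Elementwise product with the kernel and sum: 14·1 + 3·-2 + 13·1 + 11·2 + 2·1 + 5·1 + 17·3 + 1·-1.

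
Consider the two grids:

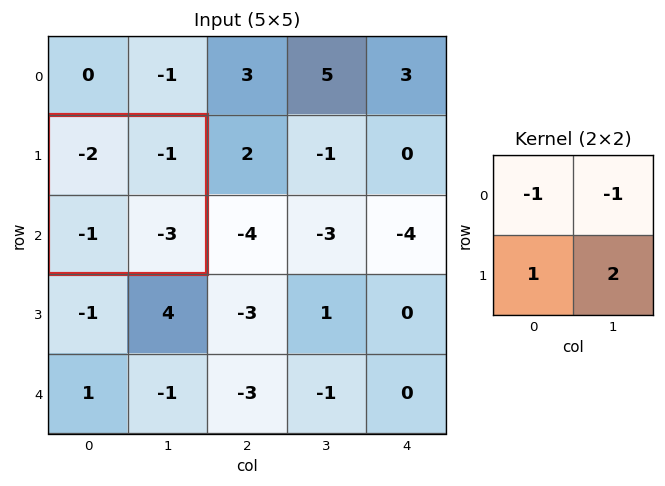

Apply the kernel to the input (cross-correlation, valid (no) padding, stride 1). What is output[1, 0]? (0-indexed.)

-4

The receptive field on the input at this output position is [-2 -1 / -1 -3]. Elementwise product with the kernel and sum: -2·-1 + -1·-1 + -1·1 + -3·2.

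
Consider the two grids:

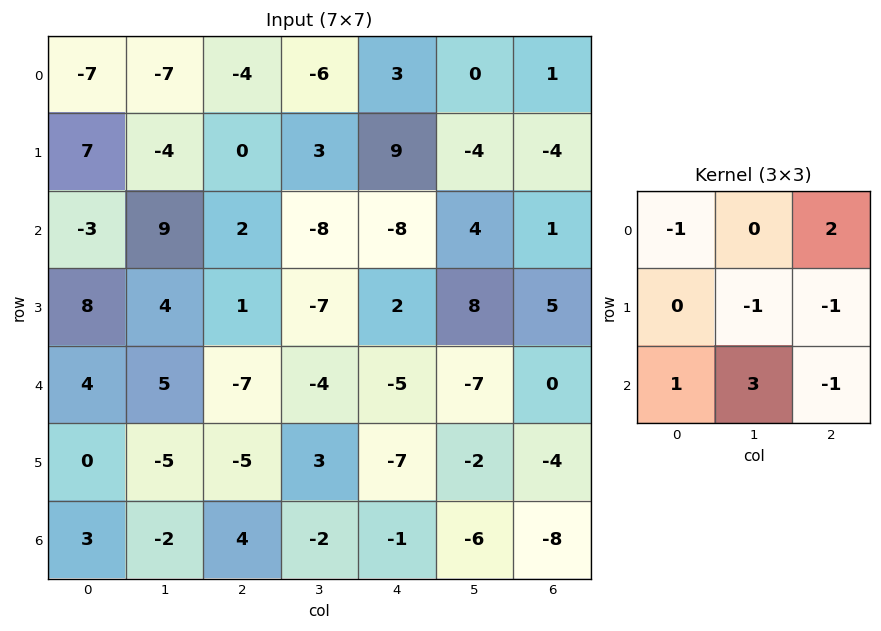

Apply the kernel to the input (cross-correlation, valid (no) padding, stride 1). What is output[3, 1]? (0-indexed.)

The receptive field on the input at this output position is [4 1 -7 / 5 -7 -4 / -5 -5 3]. Elementwise product with the kernel and sum: 4·-1 + -7·2 + -7·-1 + -4·-1 + -5·1 + -5·3 + 3·-1.

-30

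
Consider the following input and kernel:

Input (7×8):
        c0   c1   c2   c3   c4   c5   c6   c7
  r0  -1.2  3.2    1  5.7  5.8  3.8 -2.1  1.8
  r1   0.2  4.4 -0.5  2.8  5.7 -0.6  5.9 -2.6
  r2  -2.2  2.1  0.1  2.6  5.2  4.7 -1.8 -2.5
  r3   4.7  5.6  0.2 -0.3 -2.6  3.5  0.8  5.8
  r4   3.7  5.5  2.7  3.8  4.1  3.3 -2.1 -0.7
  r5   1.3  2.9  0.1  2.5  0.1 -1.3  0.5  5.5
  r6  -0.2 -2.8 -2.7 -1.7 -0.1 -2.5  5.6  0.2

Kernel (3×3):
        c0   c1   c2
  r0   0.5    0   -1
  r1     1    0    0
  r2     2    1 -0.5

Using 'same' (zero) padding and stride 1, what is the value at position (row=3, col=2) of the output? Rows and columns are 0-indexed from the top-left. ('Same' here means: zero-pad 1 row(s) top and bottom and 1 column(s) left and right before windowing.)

The receptive field on the zero-padded input at this output position is [2.1 0.1 2.6 / 5.6 0.2 -0.3 / 5.5 2.7 3.8]. Elementwise product with the kernel and sum: 2.1·0.5 + 2.6·-1 + 5.6·1 + 5.5·2 + 2.7·1 + 3.8·-0.5.

15.85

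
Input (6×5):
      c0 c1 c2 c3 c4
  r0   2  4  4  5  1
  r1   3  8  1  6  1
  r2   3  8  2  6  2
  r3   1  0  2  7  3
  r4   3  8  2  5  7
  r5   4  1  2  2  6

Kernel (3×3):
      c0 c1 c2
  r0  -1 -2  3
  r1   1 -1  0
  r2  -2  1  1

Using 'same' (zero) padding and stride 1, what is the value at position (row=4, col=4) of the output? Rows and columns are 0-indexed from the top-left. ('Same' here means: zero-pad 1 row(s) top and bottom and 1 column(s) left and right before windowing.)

-13

The receptive field on the zero-padded input at this output position is [7 3 0 / 5 7 0 / 2 6 0]. Elementwise product with the kernel and sum: 7·-1 + 3·-2 + 0·3 + 5·1 + 7·-1 + 2·-2 + 6·1 + 0·1.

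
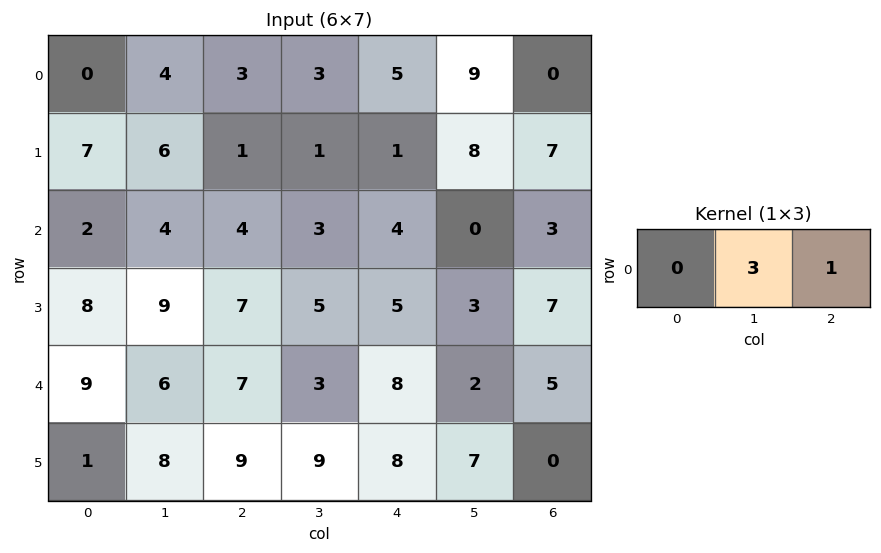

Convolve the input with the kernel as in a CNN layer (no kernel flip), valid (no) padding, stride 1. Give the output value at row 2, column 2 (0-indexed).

13

The receptive field on the input at this output position is [4 3 4]. Elementwise product with the kernel and sum: 3·3 + 4·1.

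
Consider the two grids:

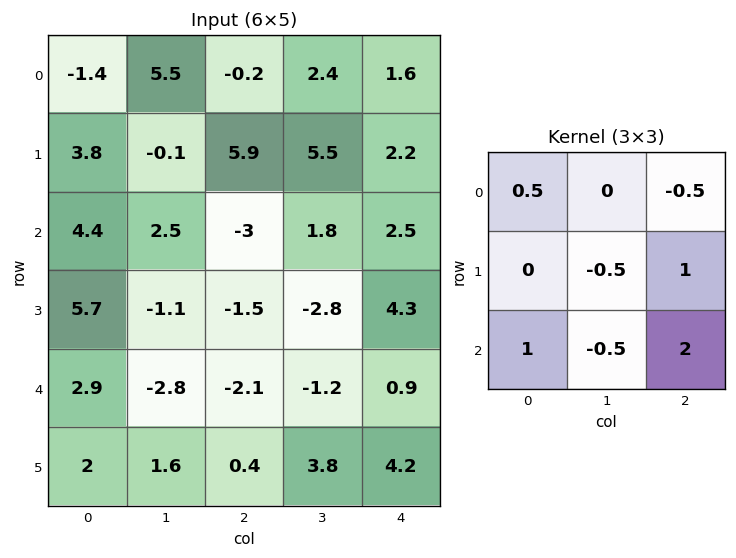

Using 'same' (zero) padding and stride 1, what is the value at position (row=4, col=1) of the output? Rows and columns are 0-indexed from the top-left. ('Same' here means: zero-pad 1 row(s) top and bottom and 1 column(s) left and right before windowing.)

The receptive field on the zero-padded input at this output position is [5.7 -1.1 -1.5 / 2.9 -2.8 -2.1 / 2 1.6 0.4]. Elementwise product with the kernel and sum: 5.7·0.5 + -1.5·-0.5 + -2.8·-0.5 + -2.1·1 + 2·1 + 1.6·-0.5 + 0.4·2.

4.9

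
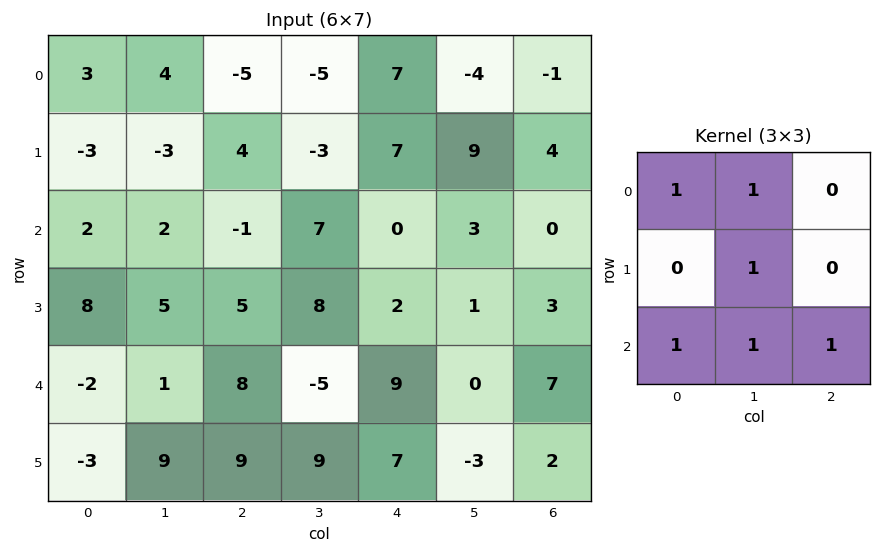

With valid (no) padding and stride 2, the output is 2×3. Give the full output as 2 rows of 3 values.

7 -7 15
16 26 20

Output[0,0]: The receptive field on the input at this output position is [3 4 -5 / -3 -3 4 / 2 2 -1]. Elementwise product with the kernel and sum: 3·1 + 4·1 + -3·1 + 2·1 + 2·1 + -1·1.
Output[0,1]: The receptive field on the input at this output position is [-5 -5 7 / 4 -3 7 / -1 7 0]. Elementwise product with the kernel and sum: -5·1 + -5·1 + -3·1 + -1·1 + 7·1 + 0·1.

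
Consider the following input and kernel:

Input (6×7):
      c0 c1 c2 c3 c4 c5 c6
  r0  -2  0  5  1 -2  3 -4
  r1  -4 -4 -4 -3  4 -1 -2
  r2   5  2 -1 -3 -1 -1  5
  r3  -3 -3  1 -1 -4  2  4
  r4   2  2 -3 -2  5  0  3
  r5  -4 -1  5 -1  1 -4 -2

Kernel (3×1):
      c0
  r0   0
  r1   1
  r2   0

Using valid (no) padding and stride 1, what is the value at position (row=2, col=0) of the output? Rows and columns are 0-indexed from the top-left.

-3

The receptive field on the input at this output position is [5 / -3 / 2]. Elementwise product with the kernel and sum: -3·1.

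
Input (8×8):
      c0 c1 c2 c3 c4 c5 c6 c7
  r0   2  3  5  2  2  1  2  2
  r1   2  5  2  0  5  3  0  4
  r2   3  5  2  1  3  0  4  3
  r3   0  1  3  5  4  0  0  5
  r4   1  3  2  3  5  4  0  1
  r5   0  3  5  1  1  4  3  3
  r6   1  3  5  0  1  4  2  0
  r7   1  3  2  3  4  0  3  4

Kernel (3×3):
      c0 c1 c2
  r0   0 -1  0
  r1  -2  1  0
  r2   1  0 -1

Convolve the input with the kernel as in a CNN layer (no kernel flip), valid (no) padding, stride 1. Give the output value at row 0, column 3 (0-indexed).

The receptive field on the input at this output position is [2 2 1 / 0 5 3 / 1 3 0]. Elementwise product with the kernel and sum: 2·-1 + 0·-2 + 5·1 + 1·1 + 0·-1.

4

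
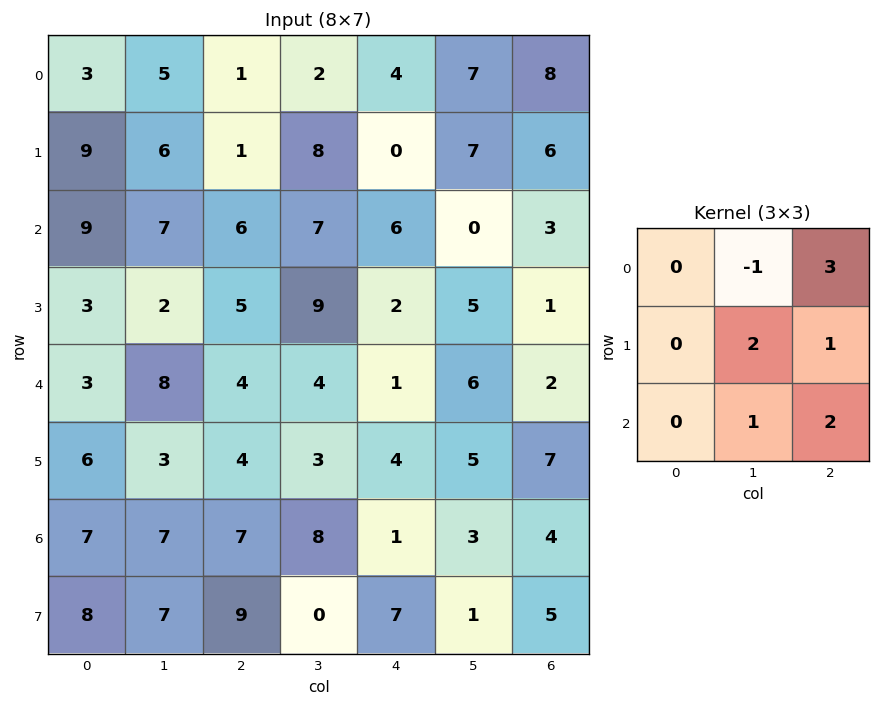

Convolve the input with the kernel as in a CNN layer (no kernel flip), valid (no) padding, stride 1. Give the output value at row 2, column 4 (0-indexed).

30

The receptive field on the input at this output position is [6 0 3 / 2 5 1 / 1 6 2]. Elementwise product with the kernel and sum: 0·-1 + 3·3 + 5·2 + 1·1 + 6·1 + 2·2.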